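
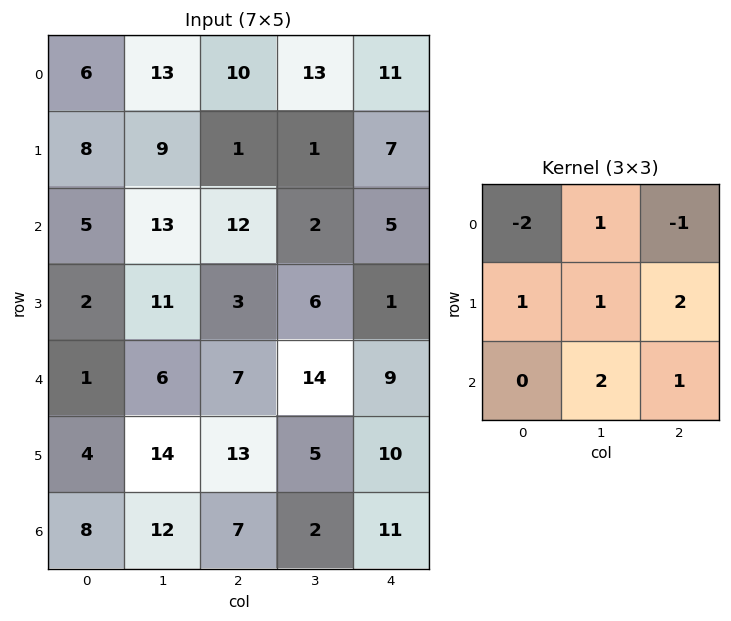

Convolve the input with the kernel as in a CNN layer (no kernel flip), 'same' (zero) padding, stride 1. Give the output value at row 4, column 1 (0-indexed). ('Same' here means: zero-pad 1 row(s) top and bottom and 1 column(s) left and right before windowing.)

The receptive field on the zero-padded input at this output position is [2 11 3 / 1 6 7 / 4 14 13]. Elementwise product with the kernel and sum: 2·-2 + 11·1 + 3·-1 + 1·1 + 6·1 + 7·2 + 14·2 + 13·1.

66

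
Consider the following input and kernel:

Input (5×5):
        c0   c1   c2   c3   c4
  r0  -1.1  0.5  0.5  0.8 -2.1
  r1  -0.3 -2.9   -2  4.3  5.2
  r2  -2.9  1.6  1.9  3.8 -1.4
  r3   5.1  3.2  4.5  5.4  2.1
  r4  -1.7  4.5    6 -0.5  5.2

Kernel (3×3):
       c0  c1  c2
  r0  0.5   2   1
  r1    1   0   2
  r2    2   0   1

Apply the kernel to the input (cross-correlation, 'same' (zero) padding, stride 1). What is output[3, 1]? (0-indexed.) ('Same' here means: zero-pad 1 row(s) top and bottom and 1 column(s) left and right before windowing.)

20.35

The receptive field on the zero-padded input at this output position is [-2.9 1.6 1.9 / 5.1 3.2 4.5 / -1.7 4.5 6]. Elementwise product with the kernel and sum: -2.9·0.5 + 1.6·2 + 1.9·1 + 5.1·1 + 4.5·2 + -1.7·2 + 6·1.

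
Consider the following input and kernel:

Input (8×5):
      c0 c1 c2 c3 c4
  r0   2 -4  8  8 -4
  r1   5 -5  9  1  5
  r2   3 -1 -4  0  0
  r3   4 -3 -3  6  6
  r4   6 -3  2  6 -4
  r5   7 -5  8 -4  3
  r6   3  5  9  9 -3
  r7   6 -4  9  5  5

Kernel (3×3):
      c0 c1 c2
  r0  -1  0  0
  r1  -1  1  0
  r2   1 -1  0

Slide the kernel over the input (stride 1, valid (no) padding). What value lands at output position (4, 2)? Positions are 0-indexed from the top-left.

The receptive field on the input at this output position is [2 6 -4 / 8 -4 3 / 9 9 -3]. Elementwise product with the kernel and sum: 2·-1 + 8·-1 + -4·1 + 9·1 + 9·-1.

-14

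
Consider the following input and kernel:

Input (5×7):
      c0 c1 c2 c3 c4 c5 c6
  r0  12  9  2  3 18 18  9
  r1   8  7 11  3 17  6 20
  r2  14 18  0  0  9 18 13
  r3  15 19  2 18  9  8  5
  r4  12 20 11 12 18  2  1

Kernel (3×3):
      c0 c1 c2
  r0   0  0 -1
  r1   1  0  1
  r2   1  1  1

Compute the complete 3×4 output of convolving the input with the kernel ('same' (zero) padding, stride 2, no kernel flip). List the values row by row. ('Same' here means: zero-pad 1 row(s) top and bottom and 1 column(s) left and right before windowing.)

24 33 47 44
45 54 47 31
1 14 6 2

Output[0,0]: The receptive field on the zero-padded input at this output position is [0 0 0 / 0 12 9 / 0 8 7]. Elementwise product with the kernel and sum: 0·-1 + 0·1 + 9·1 + 0·1 + 8·1 + 7·1.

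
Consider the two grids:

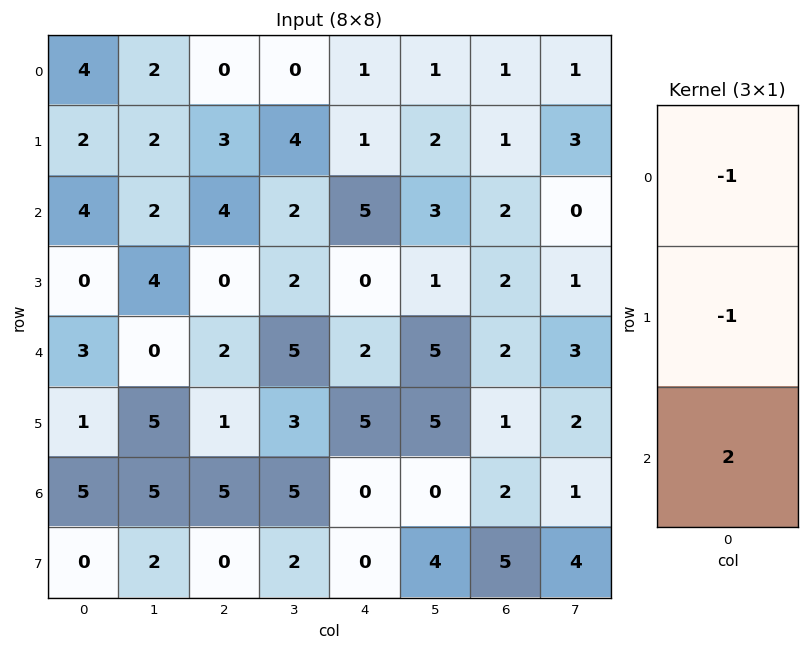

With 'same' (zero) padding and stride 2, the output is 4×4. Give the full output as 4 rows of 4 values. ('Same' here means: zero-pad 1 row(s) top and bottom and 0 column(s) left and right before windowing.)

Output[0,0]: The receptive field on the zero-padded input at this output position is [0 / 4 / 2]. Elementwise product with the kernel and sum: 0·-1 + 4·-1 + 2·2.

0 6 1 1
-6 -7 -6 1
-1 0 8 -2
-6 -6 -5 7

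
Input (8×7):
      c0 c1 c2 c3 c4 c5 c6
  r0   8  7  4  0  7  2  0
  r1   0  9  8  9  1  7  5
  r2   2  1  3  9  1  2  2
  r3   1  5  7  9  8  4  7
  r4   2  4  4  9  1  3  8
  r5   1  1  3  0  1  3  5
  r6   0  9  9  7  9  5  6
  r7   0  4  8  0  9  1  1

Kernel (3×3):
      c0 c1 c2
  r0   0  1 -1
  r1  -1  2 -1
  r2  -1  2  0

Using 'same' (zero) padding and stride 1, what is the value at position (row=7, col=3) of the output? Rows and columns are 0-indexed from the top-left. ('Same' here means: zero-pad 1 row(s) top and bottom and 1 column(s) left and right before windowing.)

The receptive field on the zero-padded input at this output position is [9 7 9 / 8 0 9 / 0 0 0]. Elementwise product with the kernel and sum: 7·1 + 9·-1 + 8·-1 + 0·2 + 9·-1 + 0·-1 + 0·2.

-19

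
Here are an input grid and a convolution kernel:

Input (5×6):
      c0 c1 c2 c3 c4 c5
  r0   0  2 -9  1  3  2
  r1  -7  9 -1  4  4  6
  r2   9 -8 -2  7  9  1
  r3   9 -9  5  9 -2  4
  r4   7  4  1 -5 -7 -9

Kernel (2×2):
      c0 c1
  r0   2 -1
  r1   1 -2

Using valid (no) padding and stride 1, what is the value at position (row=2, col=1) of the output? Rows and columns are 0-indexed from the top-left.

-33

The receptive field on the input at this output position is [-8 -2 / -9 5]. Elementwise product with the kernel and sum: -8·2 + -2·-1 + -9·1 + 5·-2.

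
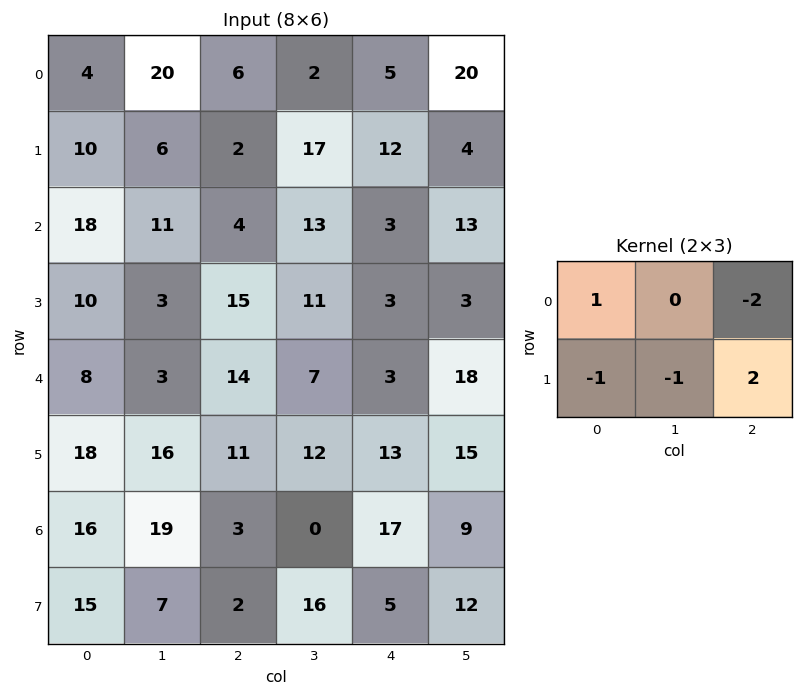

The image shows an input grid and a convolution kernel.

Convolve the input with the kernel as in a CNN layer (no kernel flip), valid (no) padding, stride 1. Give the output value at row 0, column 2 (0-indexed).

The receptive field on the input at this output position is [6 2 5 / 2 17 12]. Elementwise product with the kernel and sum: 6·1 + 5·-2 + 2·-1 + 17·-1 + 12·2.

1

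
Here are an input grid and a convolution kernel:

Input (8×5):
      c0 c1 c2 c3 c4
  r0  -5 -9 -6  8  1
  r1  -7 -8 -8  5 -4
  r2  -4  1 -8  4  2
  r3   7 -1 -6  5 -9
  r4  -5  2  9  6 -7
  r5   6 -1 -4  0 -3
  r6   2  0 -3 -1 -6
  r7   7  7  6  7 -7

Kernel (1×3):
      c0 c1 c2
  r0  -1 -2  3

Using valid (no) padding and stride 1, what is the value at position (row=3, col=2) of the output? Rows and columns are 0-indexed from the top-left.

The receptive field on the input at this output position is [-6 5 -9]. Elementwise product with the kernel and sum: -6·-1 + 5·-2 + -9·3.

-31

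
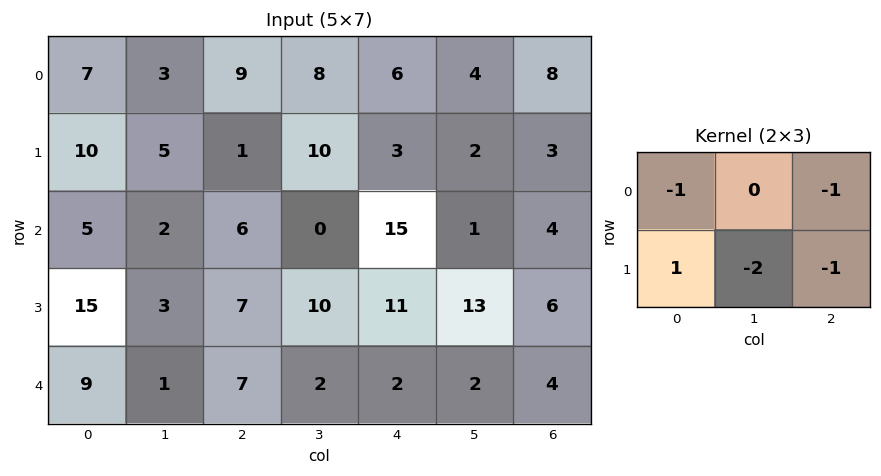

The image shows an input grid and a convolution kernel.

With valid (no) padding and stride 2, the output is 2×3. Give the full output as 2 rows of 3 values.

Output[0,0]: The receptive field on the input at this output position is [7 3 9 / 10 5 1]. Elementwise product with the kernel and sum: 7·-1 + 9·-1 + 10·1 + 5·-2 + 1·-1.
Output[0,1]: The receptive field on the input at this output position is [9 8 6 / 1 10 3]. Elementwise product with the kernel and sum: 9·-1 + 6·-1 + 1·1 + 10·-2 + 3·-1.

-17 -37 -18
-9 -45 -40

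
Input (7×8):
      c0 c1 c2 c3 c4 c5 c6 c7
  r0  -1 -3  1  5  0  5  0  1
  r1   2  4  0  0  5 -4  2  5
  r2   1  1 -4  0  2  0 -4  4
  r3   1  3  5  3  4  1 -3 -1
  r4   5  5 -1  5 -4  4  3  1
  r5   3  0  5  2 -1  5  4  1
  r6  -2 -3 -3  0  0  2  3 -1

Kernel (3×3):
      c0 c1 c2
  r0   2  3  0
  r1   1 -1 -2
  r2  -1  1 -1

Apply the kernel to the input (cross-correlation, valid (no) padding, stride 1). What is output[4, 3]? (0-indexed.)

The receptive field on the input at this output position is [5 -4 4 / 2 -1 5 / 0 0 2]. Elementwise product with the kernel and sum: 5·2 + -4·3 + 2·1 + -1·-1 + 5·-2 + 0·-1 + 0·1 + 2·-1.

-11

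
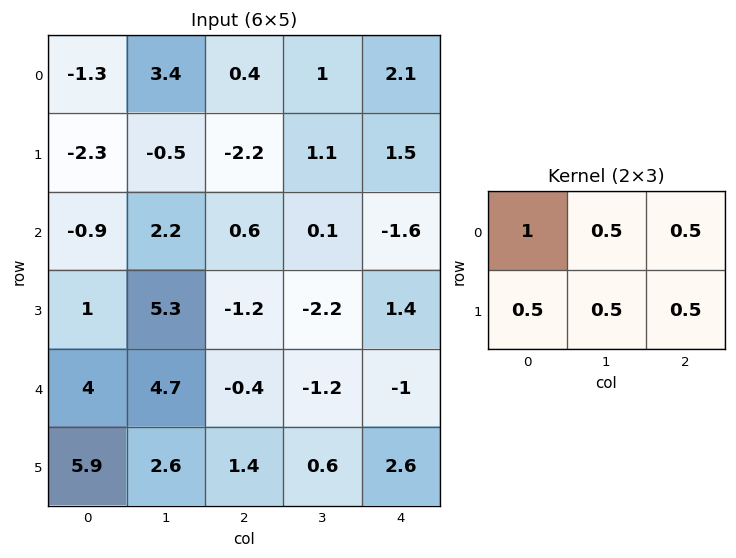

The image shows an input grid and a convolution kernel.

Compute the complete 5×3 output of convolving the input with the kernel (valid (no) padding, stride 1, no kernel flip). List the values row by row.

-1.9 3.3 2.15
-2.7 0.4 -1.35
3.05 3.5 -1.15
7.2 5.15 -2.9
11.1 6.2 0.8

Output[0,0]: The receptive field on the input at this output position is [-1.3 3.4 0.4 / -2.3 -0.5 -2.2]. Elementwise product with the kernel and sum: -1.3·1 + 3.4·0.5 + 0.4·0.5 + -2.3·0.5 + -0.5·0.5 + -2.2·0.5.
Output[0,1]: The receptive field on the input at this output position is [3.4 0.4 1 / -0.5 -2.2 1.1]. Elementwise product with the kernel and sum: 3.4·1 + 0.4·0.5 + 1·0.5 + -0.5·0.5 + -2.2·0.5 + 1.1·0.5.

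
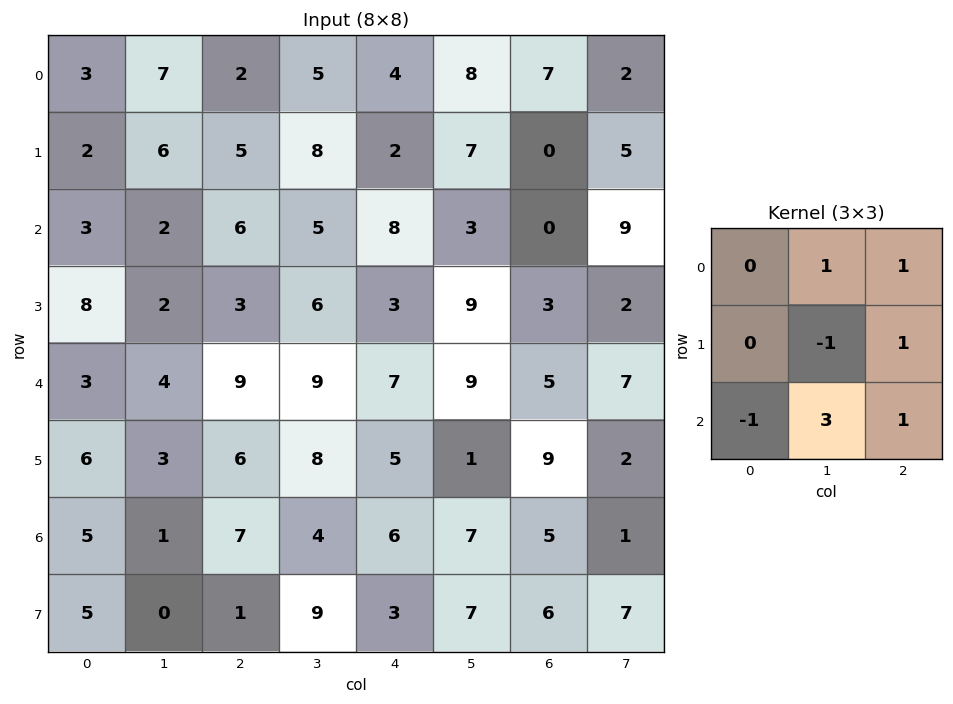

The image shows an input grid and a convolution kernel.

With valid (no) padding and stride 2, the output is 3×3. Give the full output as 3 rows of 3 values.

Output[0,0]: The receptive field on the input at this output position is [3 7 2 / 2 6 5 / 3 2 6]. Elementwise product with the kernel and sum: 7·1 + 2·1 + 6·-1 + 5·1 + 3·-1 + 2·3 + 6·1.
Output[0,1]: The receptive field on the input at this output position is [2 5 4 / 5 8 2 / 6 5 8]. Elementwise product with the kernel and sum: 5·1 + 4·1 + 8·-1 + 2·1 + 6·-1 + 5·3 + 8·1.

17 20 9
27 35 22
21 24 42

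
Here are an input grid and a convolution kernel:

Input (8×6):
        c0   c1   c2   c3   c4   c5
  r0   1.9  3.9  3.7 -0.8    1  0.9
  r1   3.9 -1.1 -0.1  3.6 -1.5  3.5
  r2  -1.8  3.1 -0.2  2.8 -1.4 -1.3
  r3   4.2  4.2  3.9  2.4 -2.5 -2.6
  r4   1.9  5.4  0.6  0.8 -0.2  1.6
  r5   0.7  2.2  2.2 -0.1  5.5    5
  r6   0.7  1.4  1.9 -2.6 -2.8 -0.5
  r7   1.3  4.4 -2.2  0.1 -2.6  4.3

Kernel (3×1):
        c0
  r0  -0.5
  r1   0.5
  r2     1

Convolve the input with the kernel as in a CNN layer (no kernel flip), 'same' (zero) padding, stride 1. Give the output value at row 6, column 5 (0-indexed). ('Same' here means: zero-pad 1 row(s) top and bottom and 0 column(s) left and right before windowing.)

1.55

The receptive field on the zero-padded input at this output position is [5 / -0.5 / 4.3]. Elementwise product with the kernel and sum: 5·-0.5 + -0.5·0.5 + 4.3·1.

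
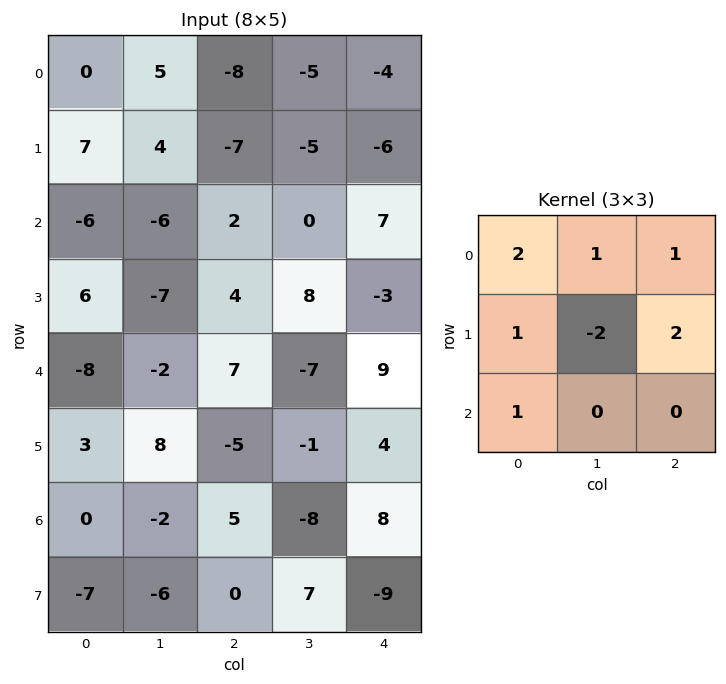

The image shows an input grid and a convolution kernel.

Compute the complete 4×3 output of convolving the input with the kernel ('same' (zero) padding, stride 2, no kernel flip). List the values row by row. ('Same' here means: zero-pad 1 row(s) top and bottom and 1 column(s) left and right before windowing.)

Output[0,0]: The receptive field on the zero-padded input at this output position is [0 0 0 / 0 0 5 / 0 7 4]. Elementwise product with the kernel and sum: 0·2 + 0·1 + 0·1 + 0·1 + 0·-2 + 5·2 + 0·1.
Output[0,1]: The receptive field on the zero-padded input at this output position is [0 0 0 / 5 -8 -5 / 4 -7 -5]. Elementwise product with the kernel and sum: 0·2 + 0·1 + 0·1 + 5·1 + -8·-2 + -5·2 + 4·1.

10 15 -2
11 -21 -22
11 -24 -13
7 -24 -15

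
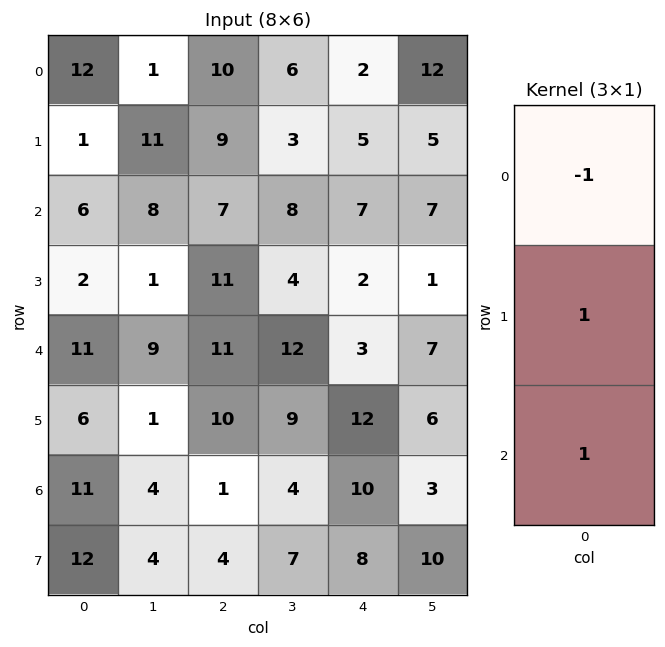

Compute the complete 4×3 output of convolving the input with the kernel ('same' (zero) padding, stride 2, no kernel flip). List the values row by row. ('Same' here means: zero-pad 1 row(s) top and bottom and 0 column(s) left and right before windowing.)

Output[0,0]: The receptive field on the zero-padded input at this output position is [0 / 12 / 1]. Elementwise product with the kernel and sum: 0·-1 + 12·1 + 1·1.
Output[0,1]: The receptive field on the zero-padded input at this output position is [0 / 10 / 9]. Elementwise product with the kernel and sum: 0·-1 + 10·1 + 9·1.

13 19 7
7 9 4
15 10 13
17 -5 6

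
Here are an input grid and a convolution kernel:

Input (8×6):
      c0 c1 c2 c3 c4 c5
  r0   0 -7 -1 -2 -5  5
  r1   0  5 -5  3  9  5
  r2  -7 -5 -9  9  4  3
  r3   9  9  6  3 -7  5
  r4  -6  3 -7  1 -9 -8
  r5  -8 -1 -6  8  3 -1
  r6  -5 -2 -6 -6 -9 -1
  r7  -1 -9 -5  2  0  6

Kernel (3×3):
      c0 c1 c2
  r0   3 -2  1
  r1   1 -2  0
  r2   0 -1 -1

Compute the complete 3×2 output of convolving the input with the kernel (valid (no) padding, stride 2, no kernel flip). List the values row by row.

17 -28
-25 -33
-29 -39

Output[0,0]: The receptive field on the input at this output position is [0 -7 -1 / 0 5 -5 / -7 -5 -9]. Elementwise product with the kernel and sum: 0·3 + -7·-2 + -1·1 + 0·1 + 5·-2 + -5·-1 + -9·-1.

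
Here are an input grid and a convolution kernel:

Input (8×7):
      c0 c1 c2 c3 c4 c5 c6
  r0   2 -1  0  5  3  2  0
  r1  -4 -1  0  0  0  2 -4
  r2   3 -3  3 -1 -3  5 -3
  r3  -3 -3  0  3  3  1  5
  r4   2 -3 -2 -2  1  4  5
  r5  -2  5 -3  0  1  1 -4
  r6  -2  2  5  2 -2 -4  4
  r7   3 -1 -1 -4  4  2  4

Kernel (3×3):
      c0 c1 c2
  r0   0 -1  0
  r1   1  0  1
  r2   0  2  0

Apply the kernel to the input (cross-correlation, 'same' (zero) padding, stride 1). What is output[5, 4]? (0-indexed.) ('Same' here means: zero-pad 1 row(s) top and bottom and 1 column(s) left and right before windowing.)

The receptive field on the zero-padded input at this output position is [-2 1 4 / 0 1 1 / 2 -2 -4]. Elementwise product with the kernel and sum: 1·-1 + 0·1 + 1·1 + -2·2.

-4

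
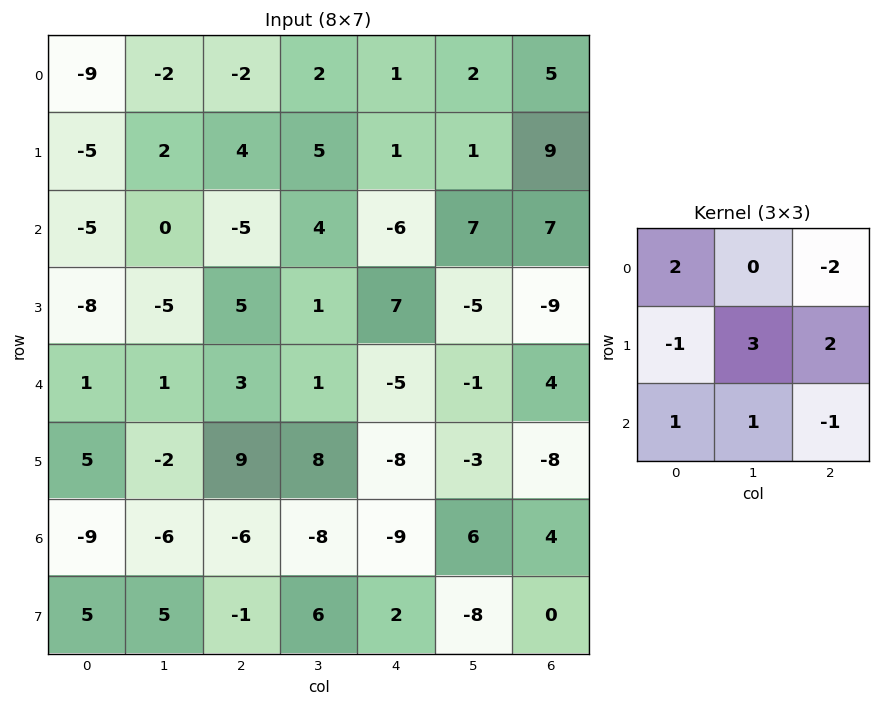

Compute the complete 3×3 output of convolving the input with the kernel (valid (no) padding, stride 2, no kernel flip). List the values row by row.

5 12 6
2 23 -76
-6 10 -42

Output[0,0]: The receptive field on the input at this output position is [-9 -2 -2 / -5 2 4 / -5 0 -5]. Elementwise product with the kernel and sum: -9·2 + -2·-2 + -5·-1 + 2·3 + 4·2 + -5·1 + 0·1 + -5·-1.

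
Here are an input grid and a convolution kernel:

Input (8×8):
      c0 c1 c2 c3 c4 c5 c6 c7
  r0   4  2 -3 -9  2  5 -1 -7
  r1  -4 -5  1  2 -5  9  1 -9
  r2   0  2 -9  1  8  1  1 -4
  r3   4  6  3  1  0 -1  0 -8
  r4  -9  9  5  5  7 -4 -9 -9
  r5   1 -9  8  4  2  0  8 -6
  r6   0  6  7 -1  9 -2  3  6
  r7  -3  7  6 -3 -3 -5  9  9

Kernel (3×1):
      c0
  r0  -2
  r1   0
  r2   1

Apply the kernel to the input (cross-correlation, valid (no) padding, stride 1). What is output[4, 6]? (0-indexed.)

21

The receptive field on the input at this output position is [-9 / 8 / 3]. Elementwise product with the kernel and sum: -9·-2 + 3·1.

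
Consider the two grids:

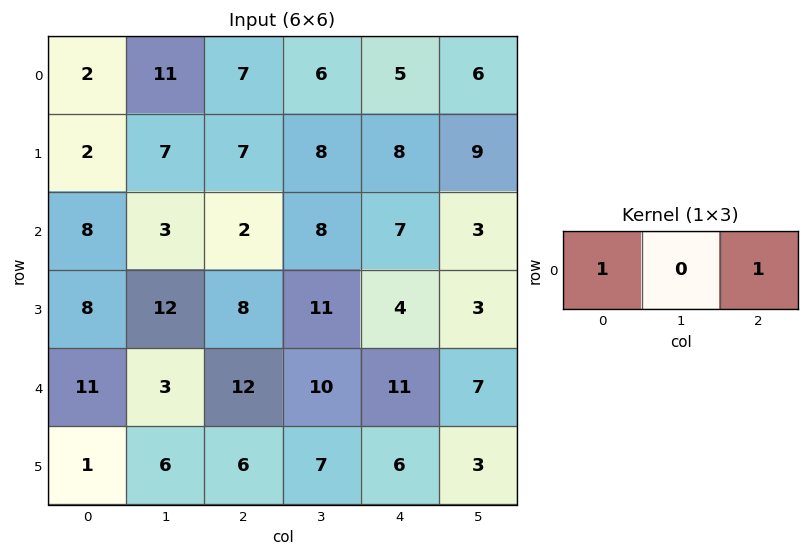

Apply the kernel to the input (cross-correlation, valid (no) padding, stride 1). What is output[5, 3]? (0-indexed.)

10

The receptive field on the input at this output position is [7 6 3]. Elementwise product with the kernel and sum: 7·1 + 3·1.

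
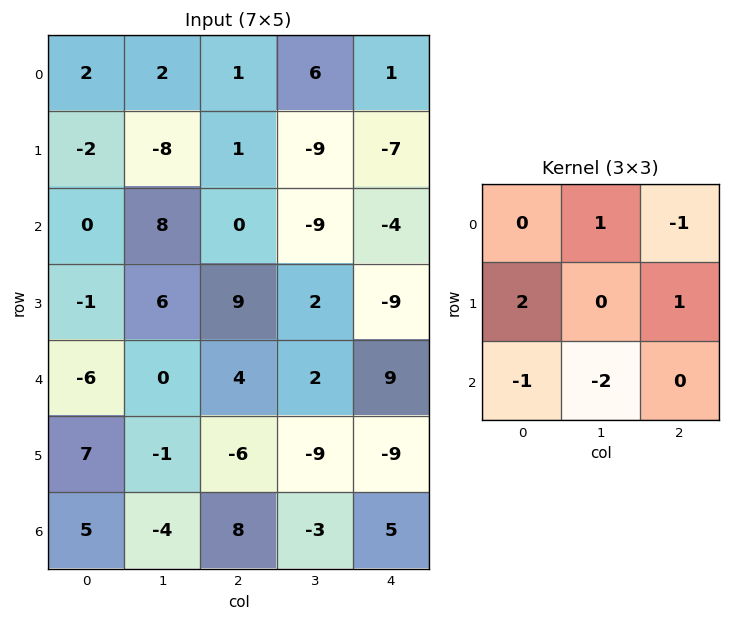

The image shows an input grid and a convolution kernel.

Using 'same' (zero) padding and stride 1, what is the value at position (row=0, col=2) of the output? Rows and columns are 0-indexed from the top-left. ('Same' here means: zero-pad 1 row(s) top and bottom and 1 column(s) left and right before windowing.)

The receptive field on the zero-padded input at this output position is [0 0 0 / 2 1 6 / -8 1 -9]. Elementwise product with the kernel and sum: 0·1 + 0·-1 + 2·2 + 6·1 + -8·-1 + 1·-2.

16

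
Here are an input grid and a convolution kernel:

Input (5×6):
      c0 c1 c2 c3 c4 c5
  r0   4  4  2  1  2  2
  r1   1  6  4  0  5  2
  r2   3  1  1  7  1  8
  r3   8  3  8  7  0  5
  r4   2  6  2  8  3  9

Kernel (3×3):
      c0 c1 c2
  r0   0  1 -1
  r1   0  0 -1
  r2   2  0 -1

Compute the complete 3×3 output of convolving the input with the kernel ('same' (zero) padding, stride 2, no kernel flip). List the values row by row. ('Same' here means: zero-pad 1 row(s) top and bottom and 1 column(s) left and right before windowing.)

Output[0,0]: The receptive field on the zero-padded input at this output position is [0 0 0 / 0 4 4 / 0 1 6]. Elementwise product with the kernel and sum: 0·1 + 0·-1 + 4·-1 + 0·2 + 6·-1.

-10 11 -4
-9 -4 4
-1 -7 -14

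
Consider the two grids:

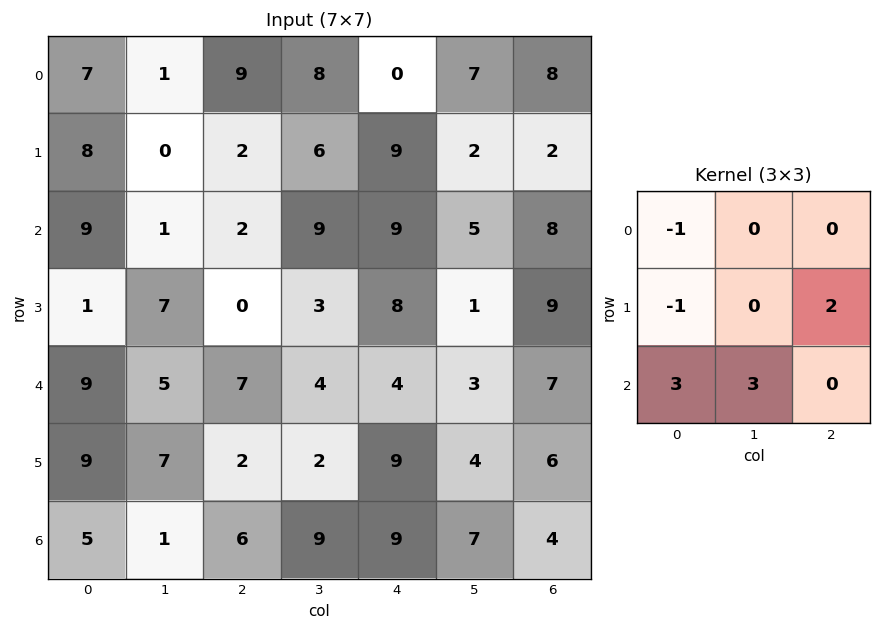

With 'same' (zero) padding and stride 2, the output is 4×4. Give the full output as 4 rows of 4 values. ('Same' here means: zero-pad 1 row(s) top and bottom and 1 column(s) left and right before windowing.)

Output[0,0]: The receptive field on the zero-padded input at this output position is [0 0 0 / 0 7 1 / 0 8 0]. Elementwise product with the kernel and sum: 0·-1 + 0·-1 + 1·2 + 0·3 + 8·3.
Output[0,1]: The receptive field on the zero-padded input at this output position is [0 0 0 / 1 9 8 / 0 2 6]. Elementwise product with the kernel and sum: 0·-1 + 1·-1 + 8·2 + 0·3 + 2·3.

26 21 51 5
5 38 28 23
37 23 32 26
2 10 3 -11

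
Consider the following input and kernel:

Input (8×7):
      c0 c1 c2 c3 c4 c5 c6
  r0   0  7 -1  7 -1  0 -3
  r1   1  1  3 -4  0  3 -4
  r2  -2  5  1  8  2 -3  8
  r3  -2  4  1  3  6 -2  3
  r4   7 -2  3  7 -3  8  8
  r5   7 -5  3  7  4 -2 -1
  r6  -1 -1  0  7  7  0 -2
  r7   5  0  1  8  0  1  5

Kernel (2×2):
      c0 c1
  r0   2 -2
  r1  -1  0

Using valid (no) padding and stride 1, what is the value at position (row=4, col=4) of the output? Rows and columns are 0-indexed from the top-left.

The receptive field on the input at this output position is [-3 8 / 4 -2]. Elementwise product with the kernel and sum: -3·2 + 8·-2 + 4·-1.

-26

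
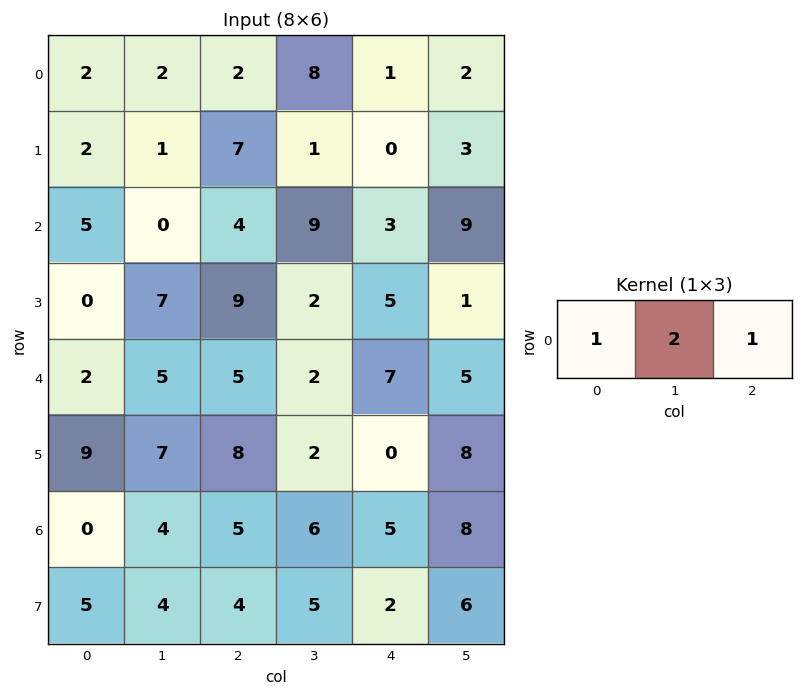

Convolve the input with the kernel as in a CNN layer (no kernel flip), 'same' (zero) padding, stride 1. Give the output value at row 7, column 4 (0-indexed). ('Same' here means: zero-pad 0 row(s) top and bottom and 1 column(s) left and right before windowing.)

The receptive field on the zero-padded input at this output position is [5 2 6]. Elementwise product with the kernel and sum: 5·1 + 2·2 + 6·1.

15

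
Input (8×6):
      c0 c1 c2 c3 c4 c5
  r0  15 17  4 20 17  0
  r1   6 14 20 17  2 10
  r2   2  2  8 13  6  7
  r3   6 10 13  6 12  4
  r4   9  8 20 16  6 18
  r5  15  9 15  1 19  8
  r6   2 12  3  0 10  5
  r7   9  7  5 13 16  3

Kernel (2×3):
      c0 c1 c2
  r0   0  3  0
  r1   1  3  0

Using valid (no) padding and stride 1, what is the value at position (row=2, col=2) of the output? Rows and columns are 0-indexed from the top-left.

The receptive field on the input at this output position is [8 13 6 / 13 6 12]. Elementwise product with the kernel and sum: 13·3 + 13·1 + 6·3.

70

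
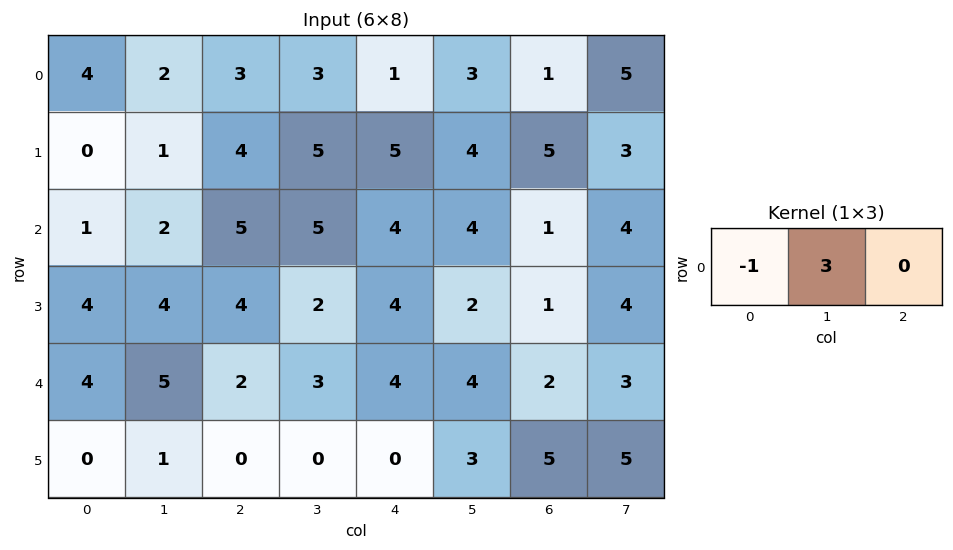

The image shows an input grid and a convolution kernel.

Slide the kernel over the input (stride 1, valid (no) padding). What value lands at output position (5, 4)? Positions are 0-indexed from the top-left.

The receptive field on the input at this output position is [0 3 5]. Elementwise product with the kernel and sum: 0·-1 + 3·3.

9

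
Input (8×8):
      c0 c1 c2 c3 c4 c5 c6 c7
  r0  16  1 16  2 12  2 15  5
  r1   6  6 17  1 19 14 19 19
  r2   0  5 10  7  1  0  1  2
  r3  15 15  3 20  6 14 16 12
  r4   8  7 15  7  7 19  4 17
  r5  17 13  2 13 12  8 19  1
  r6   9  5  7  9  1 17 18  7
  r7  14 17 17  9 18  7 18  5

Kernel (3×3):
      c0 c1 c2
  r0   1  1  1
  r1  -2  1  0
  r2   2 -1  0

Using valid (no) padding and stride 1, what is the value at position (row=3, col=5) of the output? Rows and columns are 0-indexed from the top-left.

5

The receptive field on the input at this output position is [14 16 12 / 19 4 17 / 8 19 1]. Elementwise product with the kernel and sum: 14·1 + 16·1 + 12·1 + 19·-2 + 4·1 + 8·2 + 19·-1.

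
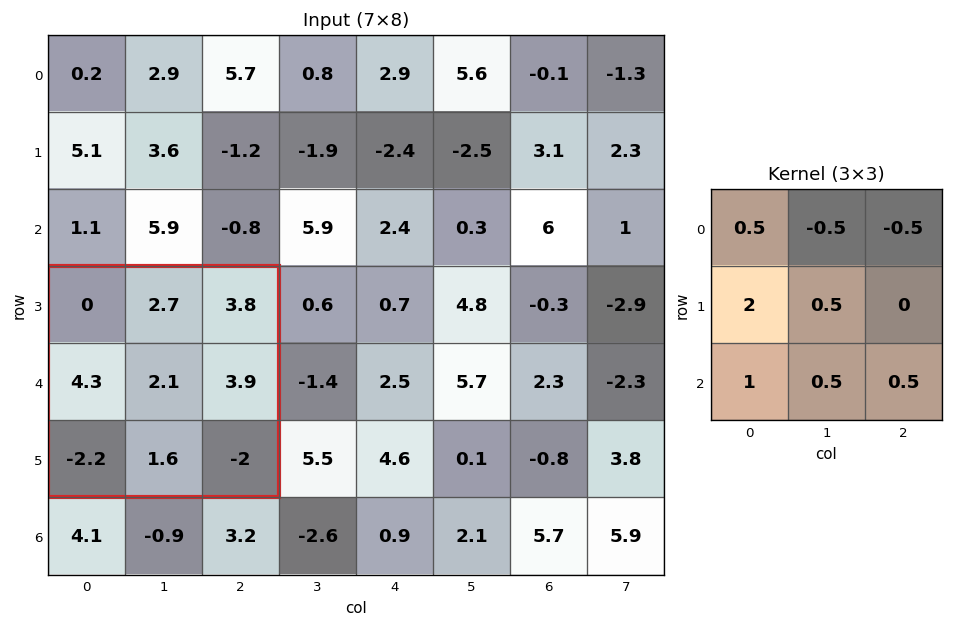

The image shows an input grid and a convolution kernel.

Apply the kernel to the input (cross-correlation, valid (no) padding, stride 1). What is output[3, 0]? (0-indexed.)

The receptive field on the input at this output position is [0 2.7 3.8 / 4.3 2.1 3.9 / -2.2 1.6 -2]. Elementwise product with the kernel and sum: 0·0.5 + 2.7·-0.5 + 3.8·-0.5 + 4.3·2 + 2.1·0.5 + -2.2·1 + 1.6·0.5 + -2·0.5.

4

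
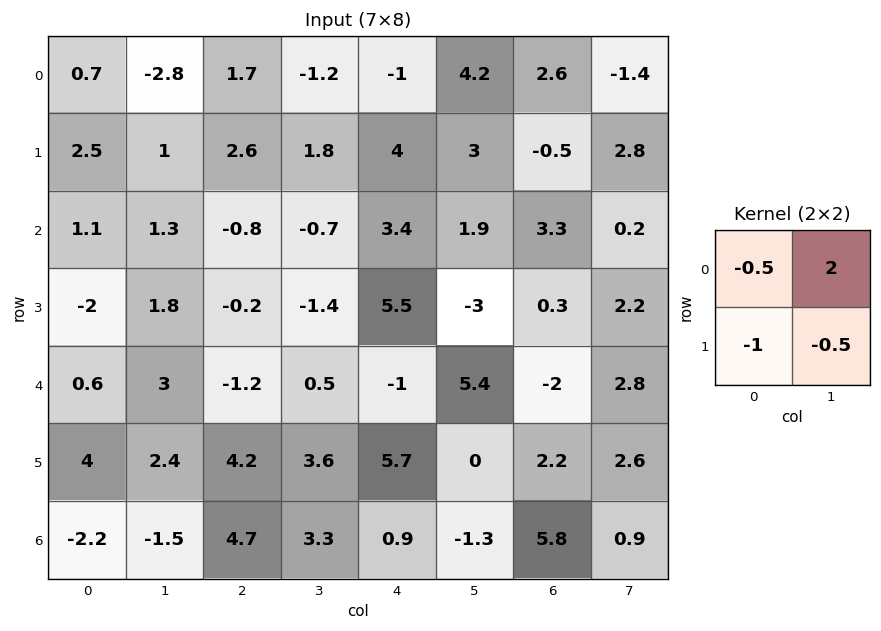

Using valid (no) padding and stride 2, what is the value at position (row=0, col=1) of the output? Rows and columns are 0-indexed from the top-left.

The receptive field on the input at this output position is [1.7 -1.2 / 2.6 1.8]. Elementwise product with the kernel and sum: 1.7·-0.5 + -1.2·2 + 2.6·-1 + 1.8·-0.5.

-6.75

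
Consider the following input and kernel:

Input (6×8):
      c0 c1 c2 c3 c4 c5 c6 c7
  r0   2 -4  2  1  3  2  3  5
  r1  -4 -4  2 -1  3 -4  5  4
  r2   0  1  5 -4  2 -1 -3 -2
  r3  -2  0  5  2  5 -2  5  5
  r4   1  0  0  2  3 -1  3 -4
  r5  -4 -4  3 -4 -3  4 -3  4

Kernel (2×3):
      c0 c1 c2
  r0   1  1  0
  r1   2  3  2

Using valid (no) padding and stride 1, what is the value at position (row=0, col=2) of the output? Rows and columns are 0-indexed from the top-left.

10

The receptive field on the input at this output position is [2 1 3 / 2 -1 3]. Elementwise product with the kernel and sum: 2·1 + 1·1 + 2·2 + -1·3 + 3·2.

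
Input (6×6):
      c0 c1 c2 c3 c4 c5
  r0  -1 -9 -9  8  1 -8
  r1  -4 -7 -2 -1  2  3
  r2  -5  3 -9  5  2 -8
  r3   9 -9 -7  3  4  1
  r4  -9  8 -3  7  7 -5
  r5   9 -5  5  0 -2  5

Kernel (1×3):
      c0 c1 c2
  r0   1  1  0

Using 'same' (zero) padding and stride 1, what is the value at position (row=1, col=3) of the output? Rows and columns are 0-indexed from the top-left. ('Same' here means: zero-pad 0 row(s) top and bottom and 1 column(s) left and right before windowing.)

-3

The receptive field on the zero-padded input at this output position is [-2 -1 2]. Elementwise product with the kernel and sum: -2·1 + -1·1.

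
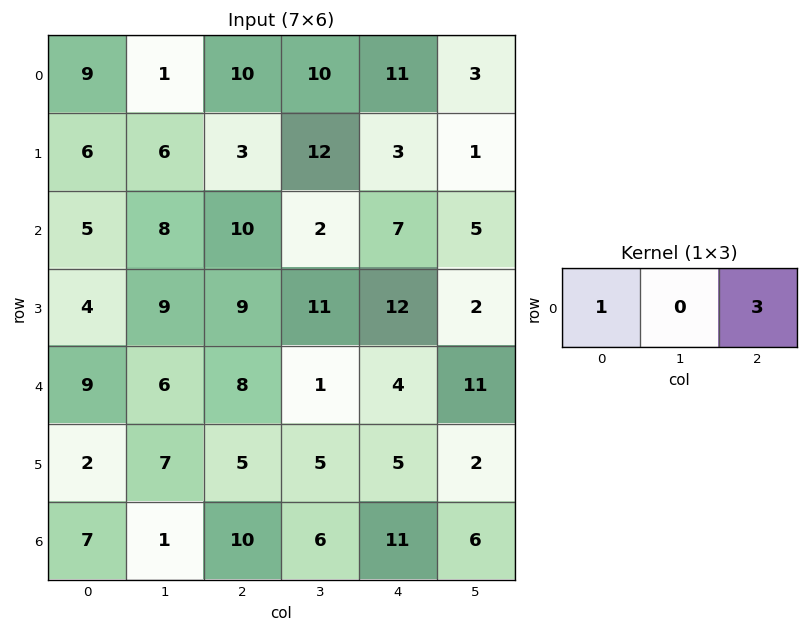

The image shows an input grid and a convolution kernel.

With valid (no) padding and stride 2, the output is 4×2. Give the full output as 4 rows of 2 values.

Output[0,0]: The receptive field on the input at this output position is [9 1 10]. Elementwise product with the kernel and sum: 9·1 + 10·3.
Output[0,1]: The receptive field on the input at this output position is [10 10 11]. Elementwise product with the kernel and sum: 10·1 + 11·3.

39 43
35 31
33 20
37 43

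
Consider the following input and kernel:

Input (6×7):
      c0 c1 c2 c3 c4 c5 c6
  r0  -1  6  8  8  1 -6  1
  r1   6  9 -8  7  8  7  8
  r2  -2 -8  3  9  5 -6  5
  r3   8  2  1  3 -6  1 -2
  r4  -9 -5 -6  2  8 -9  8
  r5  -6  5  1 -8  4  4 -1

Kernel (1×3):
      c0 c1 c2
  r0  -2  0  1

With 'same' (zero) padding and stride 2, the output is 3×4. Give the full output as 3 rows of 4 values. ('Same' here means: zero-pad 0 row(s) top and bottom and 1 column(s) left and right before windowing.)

6 -4 -22 12
-8 25 -24 12
-5 12 -13 18

Output[0,0]: The receptive field on the zero-padded input at this output position is [0 -1 6]. Elementwise product with the kernel and sum: 0·-2 + 6·1.
Output[0,1]: The receptive field on the zero-padded input at this output position is [6 8 8]. Elementwise product with the kernel and sum: 6·-2 + 8·1.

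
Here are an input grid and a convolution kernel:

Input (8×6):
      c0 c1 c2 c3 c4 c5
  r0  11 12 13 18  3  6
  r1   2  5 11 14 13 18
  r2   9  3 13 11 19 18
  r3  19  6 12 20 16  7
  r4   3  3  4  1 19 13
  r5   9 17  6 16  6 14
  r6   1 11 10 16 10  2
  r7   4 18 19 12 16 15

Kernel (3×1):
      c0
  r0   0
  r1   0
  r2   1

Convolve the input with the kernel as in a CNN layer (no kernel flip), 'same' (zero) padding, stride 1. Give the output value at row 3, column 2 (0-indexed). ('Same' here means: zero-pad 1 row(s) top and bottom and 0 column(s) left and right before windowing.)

The receptive field on the zero-padded input at this output position is [13 / 12 / 4]. Elementwise product with the kernel and sum: 4·1.

4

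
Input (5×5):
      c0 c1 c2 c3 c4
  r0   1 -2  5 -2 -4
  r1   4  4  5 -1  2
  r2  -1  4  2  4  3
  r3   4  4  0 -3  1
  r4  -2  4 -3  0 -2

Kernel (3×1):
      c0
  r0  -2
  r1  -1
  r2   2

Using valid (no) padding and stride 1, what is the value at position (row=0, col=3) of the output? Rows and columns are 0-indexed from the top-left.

13

The receptive field on the input at this output position is [-2 / -1 / 4]. Elementwise product with the kernel and sum: -2·-2 + -1·-1 + 4·2.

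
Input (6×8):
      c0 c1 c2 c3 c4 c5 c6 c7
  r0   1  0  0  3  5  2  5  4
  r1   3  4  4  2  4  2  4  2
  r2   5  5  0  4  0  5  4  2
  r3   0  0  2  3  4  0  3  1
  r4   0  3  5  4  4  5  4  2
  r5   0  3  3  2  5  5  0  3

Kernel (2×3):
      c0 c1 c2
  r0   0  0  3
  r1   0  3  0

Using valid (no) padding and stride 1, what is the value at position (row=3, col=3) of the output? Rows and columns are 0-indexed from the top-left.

The receptive field on the input at this output position is [3 4 0 / 4 4 5]. Elementwise product with the kernel and sum: 0·3 + 4·3.

12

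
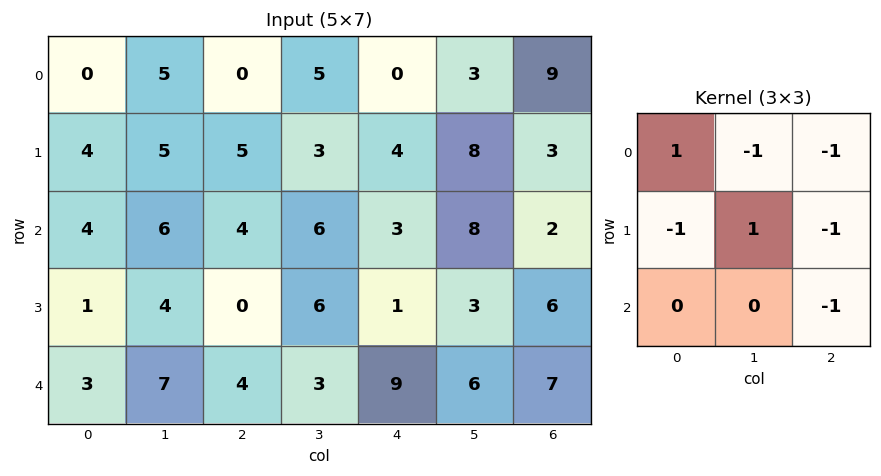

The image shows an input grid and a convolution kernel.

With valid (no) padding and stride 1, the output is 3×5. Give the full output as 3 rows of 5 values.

Output[0,0]: The receptive field on the input at this output position is [0 5 0 / 4 5 5 / 4 6 4]. Elementwise product with the kernel and sum: 0·1 + 5·-1 + 0·-1 + 4·-1 + 5·1 + 5·-1 + 4·-1.

-13 -9 -14 -13 -13
-8 -17 -4 -23 -10
-7 -17 -9 -19 -18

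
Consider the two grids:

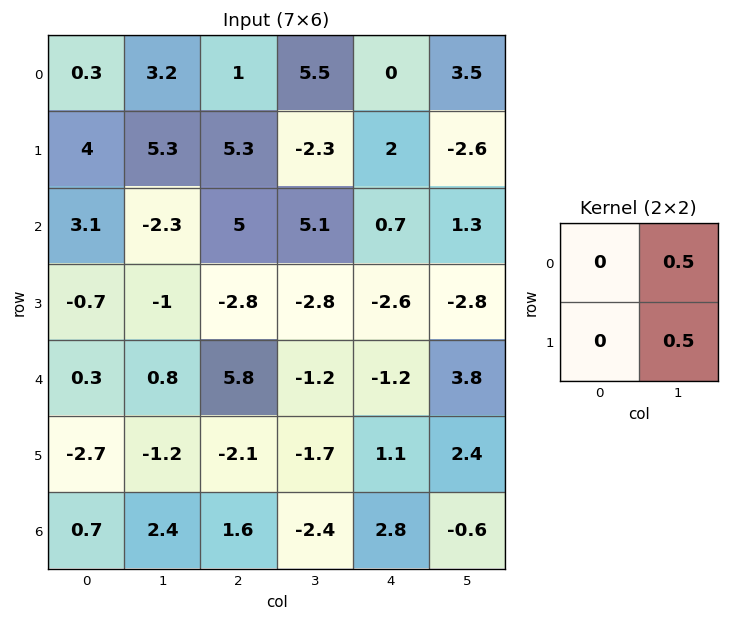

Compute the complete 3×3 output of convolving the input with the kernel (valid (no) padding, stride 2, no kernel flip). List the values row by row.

Output[0,0]: The receptive field on the input at this output position is [0.3 3.2 / 4 5.3]. Elementwise product with the kernel and sum: 3.2·0.5 + 5.3·0.5.
Output[0,1]: The receptive field on the input at this output position is [1 5.5 / 5.3 -2.3]. Elementwise product with the kernel and sum: 5.5·0.5 + -2.3·0.5.

4.25 1.6 0.45
-1.65 1.15 -0.75
-0.2 -1.45 3.1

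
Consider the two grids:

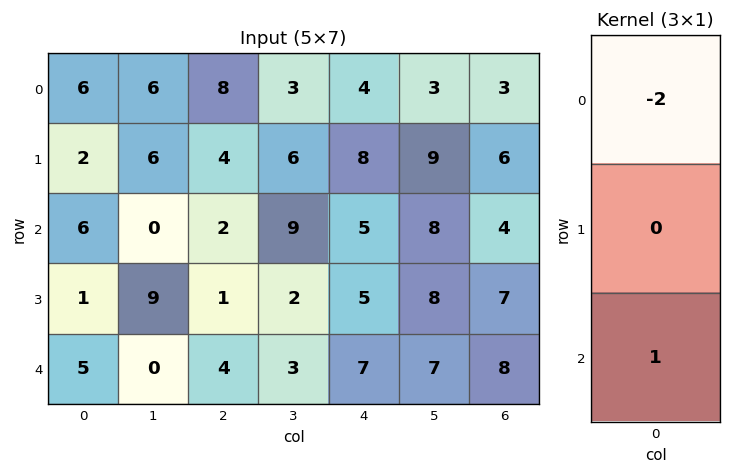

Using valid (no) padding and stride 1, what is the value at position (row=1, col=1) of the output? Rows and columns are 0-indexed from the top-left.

The receptive field on the input at this output position is [6 / 0 / 9]. Elementwise product with the kernel and sum: 6·-2 + 9·1.

-3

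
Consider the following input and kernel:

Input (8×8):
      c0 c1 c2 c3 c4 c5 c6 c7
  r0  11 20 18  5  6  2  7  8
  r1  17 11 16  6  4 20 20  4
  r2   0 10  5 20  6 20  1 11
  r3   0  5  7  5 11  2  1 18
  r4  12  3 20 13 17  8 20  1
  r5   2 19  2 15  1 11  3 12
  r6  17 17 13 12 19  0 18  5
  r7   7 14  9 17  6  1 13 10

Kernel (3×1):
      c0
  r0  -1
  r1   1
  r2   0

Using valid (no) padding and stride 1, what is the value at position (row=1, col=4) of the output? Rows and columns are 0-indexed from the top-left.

The receptive field on the input at this output position is [4 / 6 / 11]. Elementwise product with the kernel and sum: 4·-1 + 6·1.

2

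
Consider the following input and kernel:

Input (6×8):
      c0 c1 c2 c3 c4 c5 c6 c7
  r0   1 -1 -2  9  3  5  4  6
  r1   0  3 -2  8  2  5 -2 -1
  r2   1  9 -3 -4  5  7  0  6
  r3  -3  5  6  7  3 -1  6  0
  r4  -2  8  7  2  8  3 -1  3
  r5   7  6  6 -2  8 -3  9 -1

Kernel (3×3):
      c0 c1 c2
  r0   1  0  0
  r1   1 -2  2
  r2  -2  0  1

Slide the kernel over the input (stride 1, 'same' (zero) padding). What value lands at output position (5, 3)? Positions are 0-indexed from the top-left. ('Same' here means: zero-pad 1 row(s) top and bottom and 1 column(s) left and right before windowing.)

33

The receptive field on the zero-padded input at this output position is [7 2 8 / 6 -2 8 / 0 0 0]. Elementwise product with the kernel and sum: 7·1 + 6·1 + -2·-2 + 8·2 + 0·-2 + 0·1.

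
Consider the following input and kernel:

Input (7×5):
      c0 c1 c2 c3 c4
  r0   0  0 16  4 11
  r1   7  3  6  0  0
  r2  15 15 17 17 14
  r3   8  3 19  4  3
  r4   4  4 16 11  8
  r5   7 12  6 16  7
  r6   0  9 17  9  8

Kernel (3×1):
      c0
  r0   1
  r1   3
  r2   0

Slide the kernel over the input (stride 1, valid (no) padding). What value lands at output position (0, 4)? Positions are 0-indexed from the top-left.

The receptive field on the input at this output position is [11 / 0 / 14]. Elementwise product with the kernel and sum: 11·1 + 0·3.

11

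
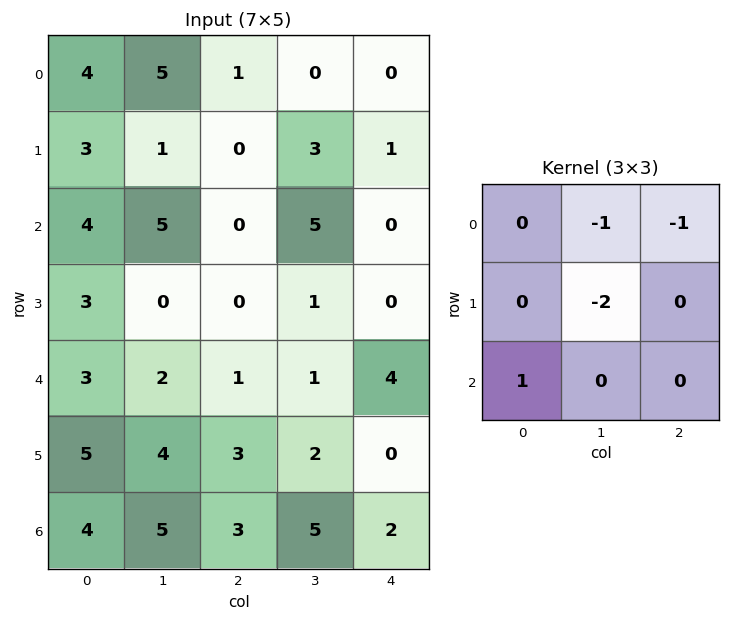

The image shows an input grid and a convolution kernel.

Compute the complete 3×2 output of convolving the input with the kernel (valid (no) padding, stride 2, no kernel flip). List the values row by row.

-4 -6
-2 -6
-7 -6

Output[0,0]: The receptive field on the input at this output position is [4 5 1 / 3 1 0 / 4 5 0]. Elementwise product with the kernel and sum: 5·-1 + 1·-1 + 1·-2 + 4·1.
Output[0,1]: The receptive field on the input at this output position is [1 0 0 / 0 3 1 / 0 5 0]. Elementwise product with the kernel and sum: 0·-1 + 0·-1 + 3·-2 + 0·1.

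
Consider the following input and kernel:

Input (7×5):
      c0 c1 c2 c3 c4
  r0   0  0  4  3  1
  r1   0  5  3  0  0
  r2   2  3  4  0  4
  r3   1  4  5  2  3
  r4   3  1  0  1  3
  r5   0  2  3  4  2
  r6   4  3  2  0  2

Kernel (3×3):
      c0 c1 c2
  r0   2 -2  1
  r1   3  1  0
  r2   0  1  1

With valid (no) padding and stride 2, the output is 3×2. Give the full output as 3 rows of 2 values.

16 16
10 33
11 16

Output[0,0]: The receptive field on the input at this output position is [0 0 4 / 0 5 3 / 2 3 4]. Elementwise product with the kernel and sum: 0·2 + 0·-2 + 4·1 + 0·3 + 5·1 + 3·1 + 4·1.
Output[0,1]: The receptive field on the input at this output position is [4 3 1 / 3 0 0 / 4 0 4]. Elementwise product with the kernel and sum: 4·2 + 3·-2 + 1·1 + 3·3 + 0·1 + 0·1 + 4·1.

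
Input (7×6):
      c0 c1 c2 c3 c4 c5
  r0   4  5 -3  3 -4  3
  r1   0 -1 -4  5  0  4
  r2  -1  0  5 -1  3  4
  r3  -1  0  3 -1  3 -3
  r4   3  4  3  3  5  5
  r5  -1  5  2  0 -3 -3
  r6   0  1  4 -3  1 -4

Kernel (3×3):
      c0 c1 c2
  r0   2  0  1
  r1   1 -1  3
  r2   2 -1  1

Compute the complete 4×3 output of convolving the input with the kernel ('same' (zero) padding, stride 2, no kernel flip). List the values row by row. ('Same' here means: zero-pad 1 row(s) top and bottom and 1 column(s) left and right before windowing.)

10 24 30
1 -9 14
15 17 8
8 -2 -19

Output[0,0]: The receptive field on the zero-padded input at this output position is [0 0 0 / 0 4 5 / 0 0 -1]. Elementwise product with the kernel and sum: 0·2 + 0·1 + 0·1 + 4·-1 + 5·3 + 0·2 + 0·-1 + -1·1.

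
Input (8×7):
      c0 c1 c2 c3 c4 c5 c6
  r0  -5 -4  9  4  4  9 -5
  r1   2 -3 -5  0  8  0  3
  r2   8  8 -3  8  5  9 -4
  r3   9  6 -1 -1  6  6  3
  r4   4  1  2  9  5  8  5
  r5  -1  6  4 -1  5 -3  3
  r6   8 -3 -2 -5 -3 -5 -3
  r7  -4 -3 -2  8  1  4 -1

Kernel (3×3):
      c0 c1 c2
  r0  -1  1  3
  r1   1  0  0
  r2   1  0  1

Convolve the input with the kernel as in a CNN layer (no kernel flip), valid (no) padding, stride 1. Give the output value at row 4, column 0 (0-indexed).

8

The receptive field on the input at this output position is [4 1 2 / -1 6 4 / 8 -3 -2]. Elementwise product with the kernel and sum: 4·-1 + 1·1 + 2·3 + -1·1 + 8·1 + -2·1.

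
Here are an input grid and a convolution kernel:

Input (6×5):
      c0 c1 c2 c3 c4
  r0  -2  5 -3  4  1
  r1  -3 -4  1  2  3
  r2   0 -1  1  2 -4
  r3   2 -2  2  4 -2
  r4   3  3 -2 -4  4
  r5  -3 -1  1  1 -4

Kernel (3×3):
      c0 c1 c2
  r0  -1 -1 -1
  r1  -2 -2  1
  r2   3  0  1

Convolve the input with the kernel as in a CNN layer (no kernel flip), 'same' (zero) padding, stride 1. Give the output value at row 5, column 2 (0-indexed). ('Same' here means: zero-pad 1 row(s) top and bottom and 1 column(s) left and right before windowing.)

The receptive field on the zero-padded input at this output position is [3 -2 -4 / -1 1 1 / 0 0 0]. Elementwise product with the kernel and sum: 3·-1 + -2·-1 + -4·-1 + -1·-2 + 1·-2 + 1·1 + 0·3 + 0·1.

4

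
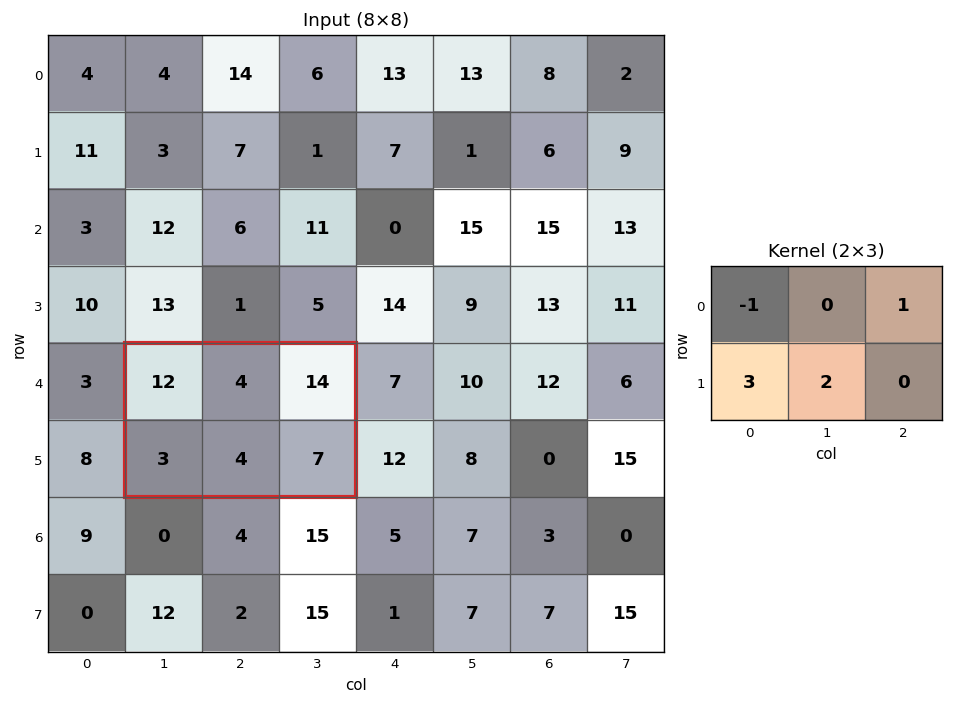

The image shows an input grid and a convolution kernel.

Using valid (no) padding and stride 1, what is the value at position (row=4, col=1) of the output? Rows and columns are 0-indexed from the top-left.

The receptive field on the input at this output position is [12 4 14 / 3 4 7]. Elementwise product with the kernel and sum: 12·-1 + 14·1 + 3·3 + 4·2.

19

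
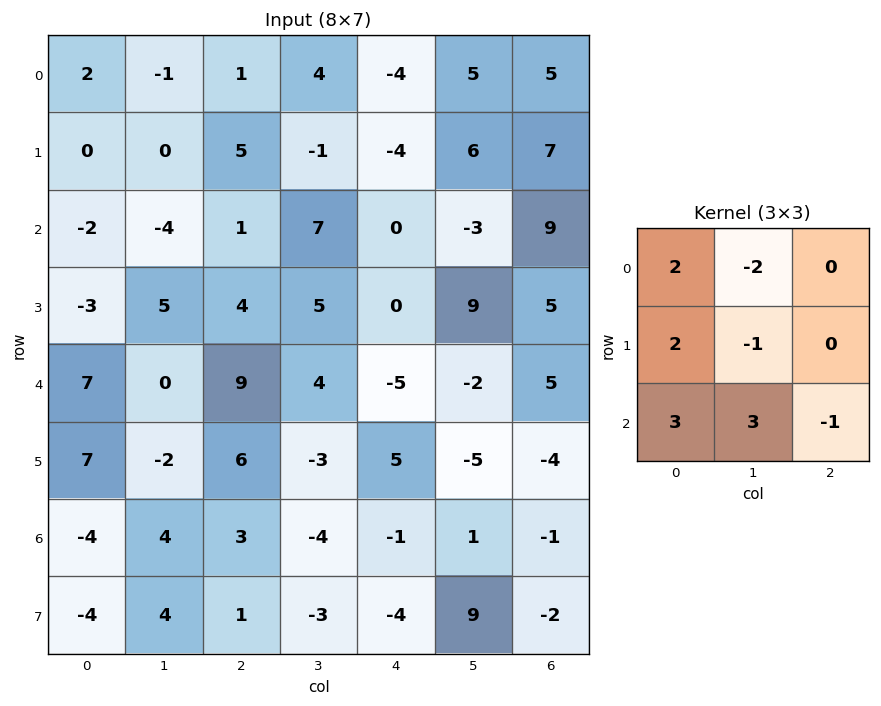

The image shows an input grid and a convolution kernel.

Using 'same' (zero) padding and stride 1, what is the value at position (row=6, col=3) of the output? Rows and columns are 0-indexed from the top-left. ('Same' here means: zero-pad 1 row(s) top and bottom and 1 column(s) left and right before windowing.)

26

The receptive field on the zero-padded input at this output position is [6 -3 5 / 3 -4 -1 / 1 -3 -4]. Elementwise product with the kernel and sum: 6·2 + -3·-2 + 3·2 + -4·-1 + 1·3 + -3·3 + -4·-1.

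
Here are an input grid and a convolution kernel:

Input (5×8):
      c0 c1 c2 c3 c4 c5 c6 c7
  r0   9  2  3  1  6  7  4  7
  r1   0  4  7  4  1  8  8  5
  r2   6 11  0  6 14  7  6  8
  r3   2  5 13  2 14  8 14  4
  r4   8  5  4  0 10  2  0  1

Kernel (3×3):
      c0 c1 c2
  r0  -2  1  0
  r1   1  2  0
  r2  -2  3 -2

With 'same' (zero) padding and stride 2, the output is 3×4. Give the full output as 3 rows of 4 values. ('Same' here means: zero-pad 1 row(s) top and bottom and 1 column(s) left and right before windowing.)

10 13 -8 13
8 35 49 29
18 16 30 0

Output[0,0]: The receptive field on the zero-padded input at this output position is [0 0 0 / 0 9 2 / 0 0 4]. Elementwise product with the kernel and sum: 0·-2 + 0·1 + 0·1 + 9·2 + 0·-2 + 0·3 + 4·-2.
Output[0,1]: The receptive field on the zero-padded input at this output position is [0 0 0 / 2 3 1 / 4 7 4]. Elementwise product with the kernel and sum: 0·-2 + 0·1 + 2·1 + 3·2 + 4·-2 + 7·3 + 4·-2.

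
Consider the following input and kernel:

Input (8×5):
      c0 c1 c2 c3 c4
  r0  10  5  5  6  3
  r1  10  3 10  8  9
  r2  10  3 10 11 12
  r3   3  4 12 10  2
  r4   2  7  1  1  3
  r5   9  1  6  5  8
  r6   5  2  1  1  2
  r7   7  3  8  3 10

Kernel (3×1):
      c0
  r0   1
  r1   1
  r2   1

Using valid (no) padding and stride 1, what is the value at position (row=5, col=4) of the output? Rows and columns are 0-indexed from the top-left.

20

The receptive field on the input at this output position is [8 / 2 / 10]. Elementwise product with the kernel and sum: 8·1 + 2·1 + 10·1.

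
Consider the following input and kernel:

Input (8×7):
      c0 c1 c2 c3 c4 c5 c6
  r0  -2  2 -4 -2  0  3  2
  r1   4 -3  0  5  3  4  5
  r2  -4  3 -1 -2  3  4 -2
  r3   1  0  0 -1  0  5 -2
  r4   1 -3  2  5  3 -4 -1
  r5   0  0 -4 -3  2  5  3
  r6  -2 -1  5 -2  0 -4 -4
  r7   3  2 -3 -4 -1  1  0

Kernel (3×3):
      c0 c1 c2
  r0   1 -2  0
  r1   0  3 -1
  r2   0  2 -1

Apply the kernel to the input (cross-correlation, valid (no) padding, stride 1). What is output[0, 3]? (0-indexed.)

The receptive field on the input at this output position is [-2 0 3 / 5 3 4 / -2 3 4]. Elementwise product with the kernel and sum: -2·1 + 0·-2 + 3·3 + 4·-1 + 3·2 + 4·-1.

5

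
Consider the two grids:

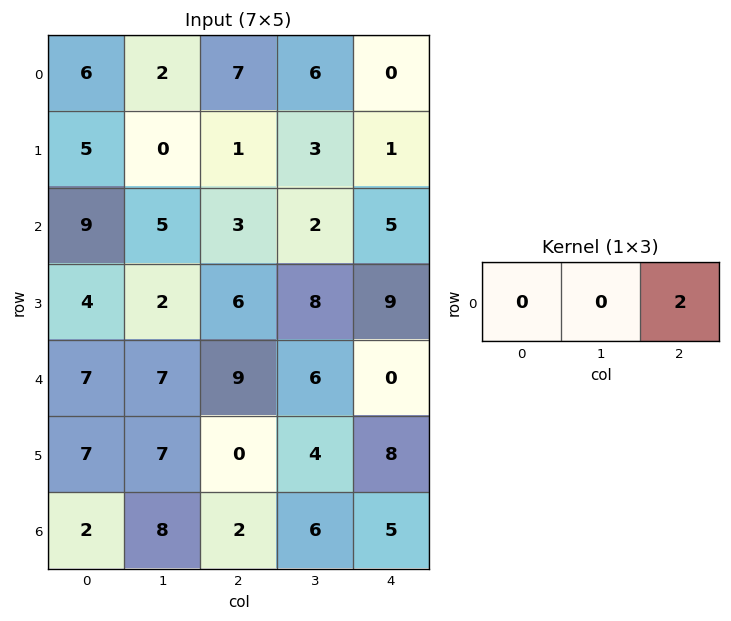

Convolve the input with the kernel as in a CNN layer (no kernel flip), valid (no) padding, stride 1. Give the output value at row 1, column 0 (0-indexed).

2

The receptive field on the input at this output position is [5 0 1]. Elementwise product with the kernel and sum: 1·2.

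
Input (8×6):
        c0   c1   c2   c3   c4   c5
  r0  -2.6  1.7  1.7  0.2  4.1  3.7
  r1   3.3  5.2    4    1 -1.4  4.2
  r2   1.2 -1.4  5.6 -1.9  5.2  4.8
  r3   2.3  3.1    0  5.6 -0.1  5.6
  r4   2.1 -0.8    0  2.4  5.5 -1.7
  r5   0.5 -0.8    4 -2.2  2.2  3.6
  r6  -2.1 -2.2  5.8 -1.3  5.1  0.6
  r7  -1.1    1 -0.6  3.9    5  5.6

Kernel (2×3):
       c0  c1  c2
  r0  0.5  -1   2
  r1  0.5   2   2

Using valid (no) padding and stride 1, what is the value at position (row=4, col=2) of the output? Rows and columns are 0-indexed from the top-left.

The receptive field on the input at this output position is [0 2.4 5.5 / 4 -2.2 2.2]. Elementwise product with the kernel and sum: 0·0.5 + 2.4·-1 + 5.5·2 + 4·0.5 + -2.2·2 + 2.2·2.

10.6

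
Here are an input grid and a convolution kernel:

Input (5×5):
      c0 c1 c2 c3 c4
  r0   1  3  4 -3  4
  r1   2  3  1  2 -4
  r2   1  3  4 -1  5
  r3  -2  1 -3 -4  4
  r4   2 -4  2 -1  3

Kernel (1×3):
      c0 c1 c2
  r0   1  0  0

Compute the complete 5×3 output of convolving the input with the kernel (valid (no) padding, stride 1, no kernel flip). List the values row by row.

1 3 4
2 3 1
1 3 4
-2 1 -3
2 -4 2

Output[0,0]: The receptive field on the input at this output position is [1 3 4]. Elementwise product with the kernel and sum: 1·1.
Output[0,1]: The receptive field on the input at this output position is [3 4 -3]. Elementwise product with the kernel and sum: 3·1.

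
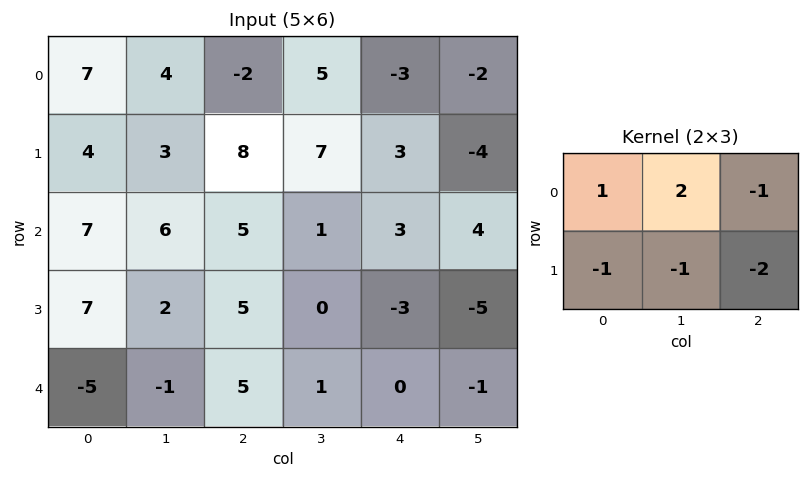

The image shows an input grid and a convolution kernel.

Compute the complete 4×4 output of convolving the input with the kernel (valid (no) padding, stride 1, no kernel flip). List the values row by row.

Output[0,0]: The receptive field on the input at this output position is [7 4 -2 / 4 3 8]. Elementwise product with the kernel and sum: 7·1 + 4·2 + -2·-1 + 4·-1 + 3·-1 + 8·-2.

-6 -30 -10 -1
-21 -1 7 5
-5 8 5 16
2 6 2 0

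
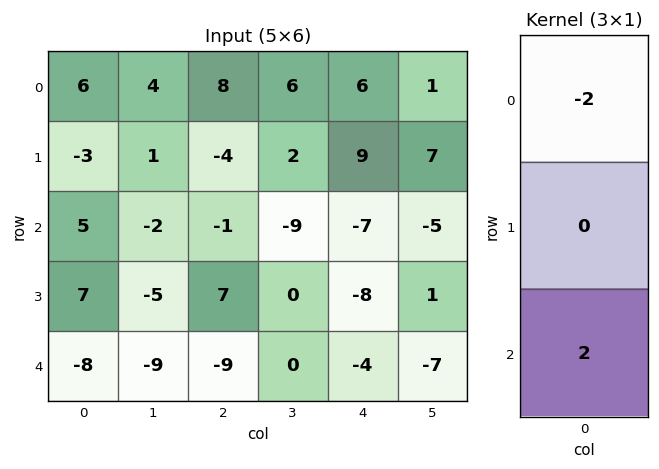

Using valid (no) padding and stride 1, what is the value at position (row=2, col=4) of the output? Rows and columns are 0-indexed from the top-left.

6

The receptive field on the input at this output position is [-7 / -8 / -4]. Elementwise product with the kernel and sum: -7·-2 + -4·2.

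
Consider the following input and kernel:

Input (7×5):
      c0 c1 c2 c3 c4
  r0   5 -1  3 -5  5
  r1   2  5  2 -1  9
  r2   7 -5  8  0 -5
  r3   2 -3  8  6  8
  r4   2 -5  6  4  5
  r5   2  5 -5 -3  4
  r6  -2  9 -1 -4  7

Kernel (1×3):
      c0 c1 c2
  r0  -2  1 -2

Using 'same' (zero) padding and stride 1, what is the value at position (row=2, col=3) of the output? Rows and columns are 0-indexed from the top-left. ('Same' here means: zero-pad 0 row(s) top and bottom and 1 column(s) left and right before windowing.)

-6

The receptive field on the zero-padded input at this output position is [8 0 -5]. Elementwise product with the kernel and sum: 8·-2 + 0·1 + -5·-2.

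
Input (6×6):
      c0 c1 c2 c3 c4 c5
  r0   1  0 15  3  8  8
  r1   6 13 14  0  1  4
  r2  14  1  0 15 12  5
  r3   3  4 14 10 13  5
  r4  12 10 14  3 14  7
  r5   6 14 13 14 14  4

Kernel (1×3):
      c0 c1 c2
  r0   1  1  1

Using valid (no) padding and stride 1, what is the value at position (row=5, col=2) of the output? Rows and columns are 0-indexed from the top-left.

The receptive field on the input at this output position is [13 14 14]. Elementwise product with the kernel and sum: 13·1 + 14·1 + 14·1.

41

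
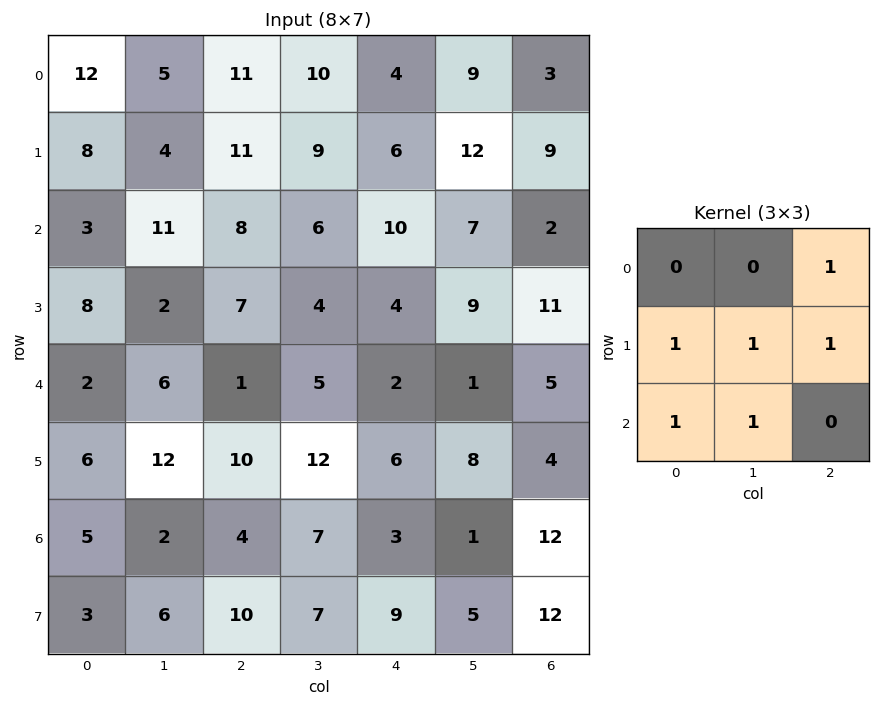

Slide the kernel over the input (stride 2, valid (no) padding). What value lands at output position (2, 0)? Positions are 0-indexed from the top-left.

36

The receptive field on the input at this output position is [2 6 1 / 6 12 10 / 5 2 4]. Elementwise product with the kernel and sum: 1·1 + 6·1 + 12·1 + 10·1 + 5·1 + 2·1.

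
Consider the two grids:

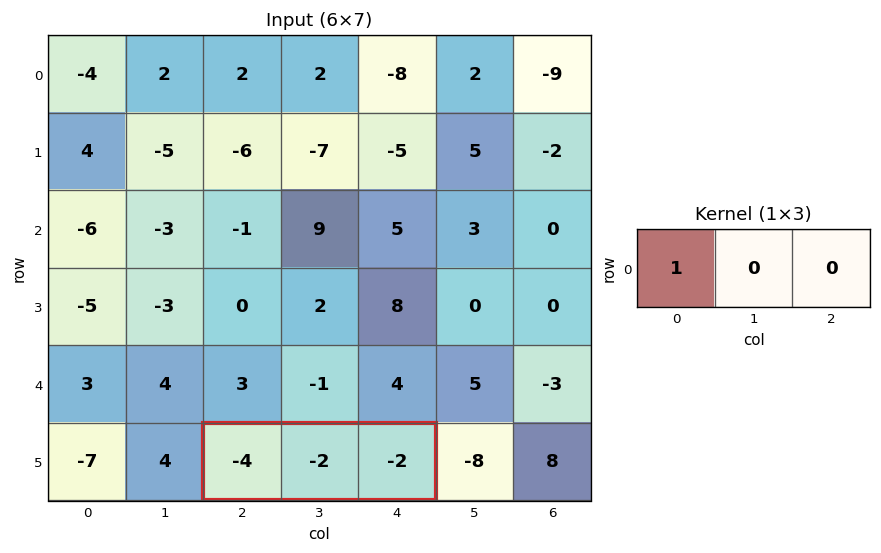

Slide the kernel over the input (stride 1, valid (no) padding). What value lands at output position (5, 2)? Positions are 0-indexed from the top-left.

-4

The receptive field on the input at this output position is [-4 -2 -2]. Elementwise product with the kernel and sum: -4·1.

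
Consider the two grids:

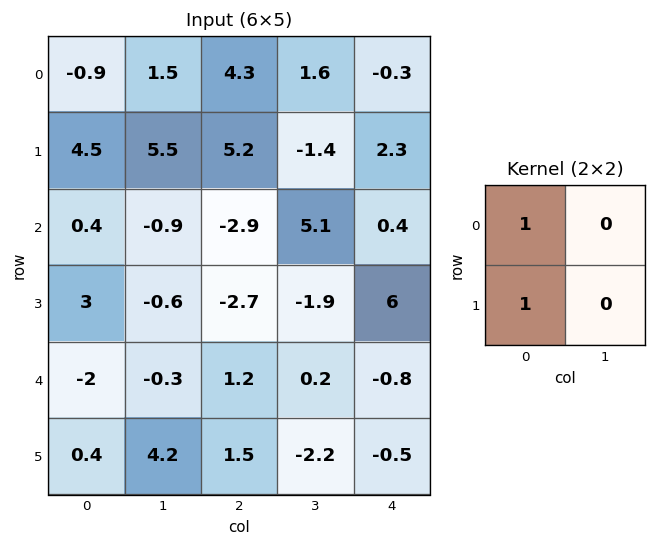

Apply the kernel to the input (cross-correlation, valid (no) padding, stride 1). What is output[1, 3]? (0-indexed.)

The receptive field on the input at this output position is [-1.4 2.3 / 5.1 0.4]. Elementwise product with the kernel and sum: -1.4·1 + 5.1·1.

3.7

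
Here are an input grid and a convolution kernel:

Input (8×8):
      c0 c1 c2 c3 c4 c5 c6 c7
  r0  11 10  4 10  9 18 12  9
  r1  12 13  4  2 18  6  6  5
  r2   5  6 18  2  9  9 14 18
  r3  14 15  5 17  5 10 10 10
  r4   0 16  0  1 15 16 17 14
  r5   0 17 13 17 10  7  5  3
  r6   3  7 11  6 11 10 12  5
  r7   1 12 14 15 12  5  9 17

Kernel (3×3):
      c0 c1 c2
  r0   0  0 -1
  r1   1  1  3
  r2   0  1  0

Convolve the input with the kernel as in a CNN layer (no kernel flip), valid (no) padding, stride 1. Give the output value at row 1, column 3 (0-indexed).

37

The receptive field on the input at this output position is [2 18 6 / 2 9 9 / 17 5 10]. Elementwise product with the kernel and sum: 6·-1 + 2·1 + 9·1 + 9·3 + 5·1.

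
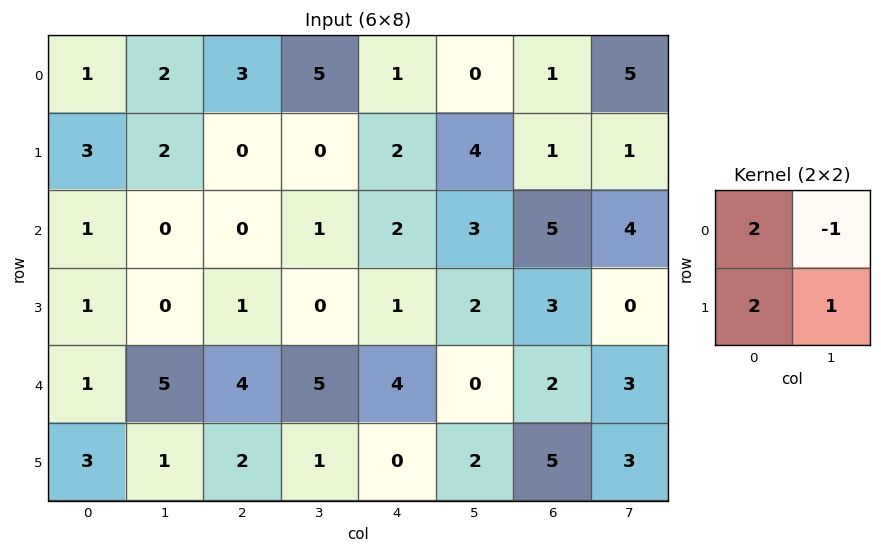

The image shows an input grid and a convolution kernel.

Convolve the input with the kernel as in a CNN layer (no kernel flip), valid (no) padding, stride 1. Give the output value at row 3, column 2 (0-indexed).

15

The receptive field on the input at this output position is [1 0 / 4 5]. Elementwise product with the kernel and sum: 1·2 + 0·-1 + 4·2 + 5·1.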